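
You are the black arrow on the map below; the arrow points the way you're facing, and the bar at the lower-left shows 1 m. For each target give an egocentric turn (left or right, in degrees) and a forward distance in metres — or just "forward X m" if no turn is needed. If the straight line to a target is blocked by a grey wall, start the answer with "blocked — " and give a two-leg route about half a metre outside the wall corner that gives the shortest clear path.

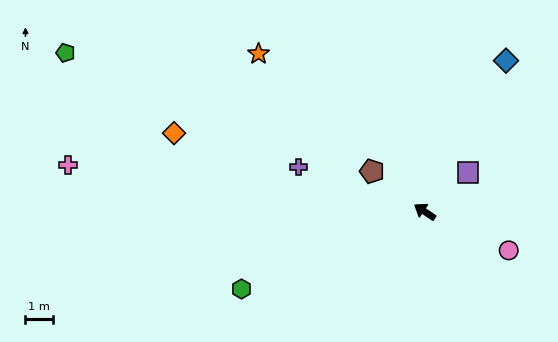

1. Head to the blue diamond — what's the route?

turn right 84°, forward 6.3 m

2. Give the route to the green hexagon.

turn left 57°, forward 7.3 m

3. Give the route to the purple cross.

turn left 14°, forward 4.9 m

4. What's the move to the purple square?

turn right 104°, forward 2.1 m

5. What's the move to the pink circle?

turn right 171°, forward 3.4 m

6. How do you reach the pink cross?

turn left 26°, forward 13.2 m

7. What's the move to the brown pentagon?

turn right 4°, forward 2.4 m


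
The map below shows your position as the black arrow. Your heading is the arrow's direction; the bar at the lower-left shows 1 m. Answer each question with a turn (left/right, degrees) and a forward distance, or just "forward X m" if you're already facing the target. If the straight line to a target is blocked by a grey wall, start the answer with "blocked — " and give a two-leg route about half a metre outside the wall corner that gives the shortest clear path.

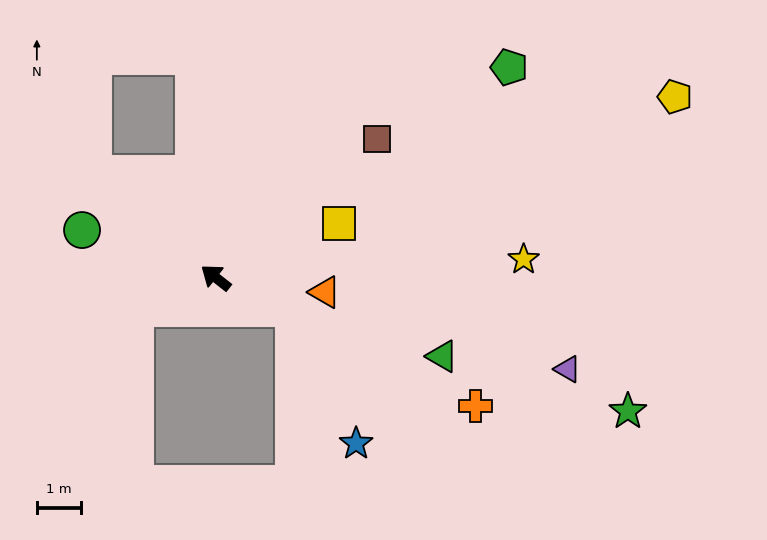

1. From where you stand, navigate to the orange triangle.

turn right 150°, forward 2.5 m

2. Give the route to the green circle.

turn left 19°, forward 3.2 m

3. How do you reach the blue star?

blocked — turn right 164°, forward 1.9 m, then turn right 43°, forward 3.4 m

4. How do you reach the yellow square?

turn right 118°, forward 3.1 m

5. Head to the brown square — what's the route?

turn right 101°, forward 4.9 m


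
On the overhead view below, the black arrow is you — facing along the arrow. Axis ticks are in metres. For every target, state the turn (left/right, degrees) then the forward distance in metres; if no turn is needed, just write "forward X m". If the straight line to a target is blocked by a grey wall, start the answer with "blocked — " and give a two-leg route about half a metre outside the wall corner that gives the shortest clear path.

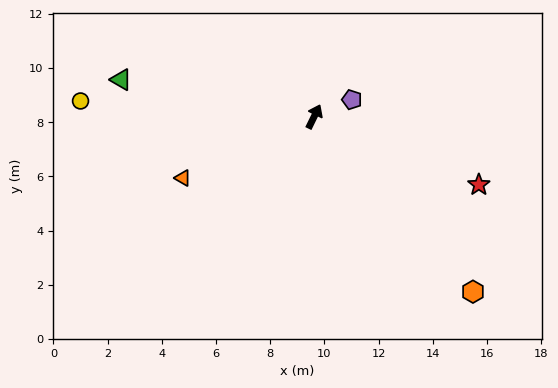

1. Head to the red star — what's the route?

turn right 86°, forward 6.6 m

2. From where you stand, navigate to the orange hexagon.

turn right 112°, forward 8.7 m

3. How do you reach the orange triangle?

turn left 141°, forward 5.4 m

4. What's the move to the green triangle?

turn left 105°, forward 7.3 m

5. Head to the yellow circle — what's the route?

turn left 112°, forward 8.6 m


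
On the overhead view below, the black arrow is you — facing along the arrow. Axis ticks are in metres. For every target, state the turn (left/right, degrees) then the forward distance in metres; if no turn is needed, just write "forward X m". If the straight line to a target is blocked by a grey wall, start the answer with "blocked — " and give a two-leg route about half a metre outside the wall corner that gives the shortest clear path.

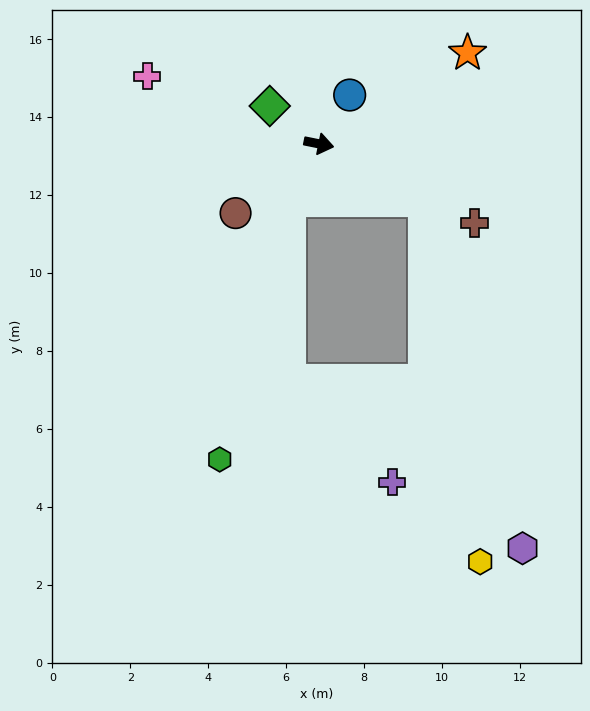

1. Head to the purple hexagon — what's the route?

blocked — turn right 17°, forward 3.1 m, then turn right 46°, forward 9.3 m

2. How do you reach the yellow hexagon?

blocked — turn right 17°, forward 3.1 m, then turn right 53°, forward 9.4 m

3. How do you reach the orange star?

turn left 43°, forward 4.5 m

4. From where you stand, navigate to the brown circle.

turn right 129°, forward 2.8 m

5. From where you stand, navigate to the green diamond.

turn left 154°, forward 1.6 m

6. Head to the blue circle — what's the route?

turn left 69°, forward 1.5 m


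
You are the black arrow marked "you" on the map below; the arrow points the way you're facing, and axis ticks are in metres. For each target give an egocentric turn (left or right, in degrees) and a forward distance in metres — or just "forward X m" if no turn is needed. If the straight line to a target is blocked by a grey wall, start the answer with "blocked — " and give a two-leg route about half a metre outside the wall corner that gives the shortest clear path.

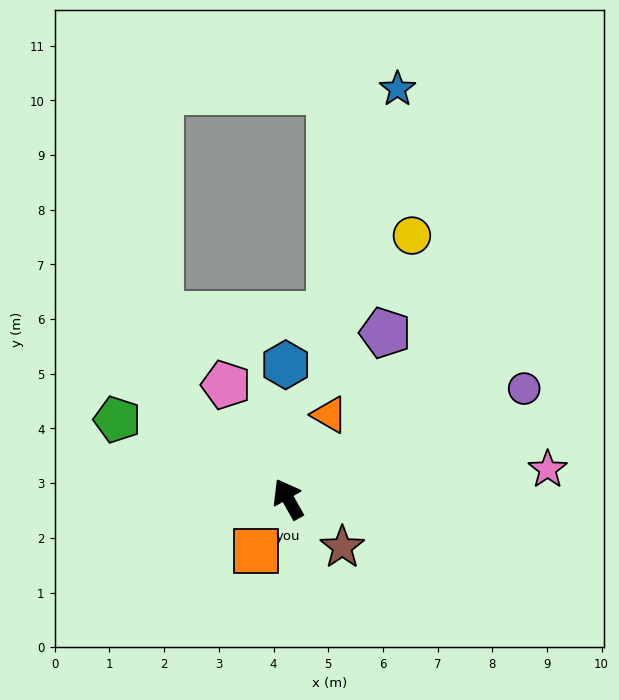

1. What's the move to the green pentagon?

turn left 36°, forward 3.4 m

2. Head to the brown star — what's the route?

turn right 161°, forward 1.3 m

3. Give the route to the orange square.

turn left 119°, forward 1.1 m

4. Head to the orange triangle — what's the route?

turn right 56°, forward 1.7 m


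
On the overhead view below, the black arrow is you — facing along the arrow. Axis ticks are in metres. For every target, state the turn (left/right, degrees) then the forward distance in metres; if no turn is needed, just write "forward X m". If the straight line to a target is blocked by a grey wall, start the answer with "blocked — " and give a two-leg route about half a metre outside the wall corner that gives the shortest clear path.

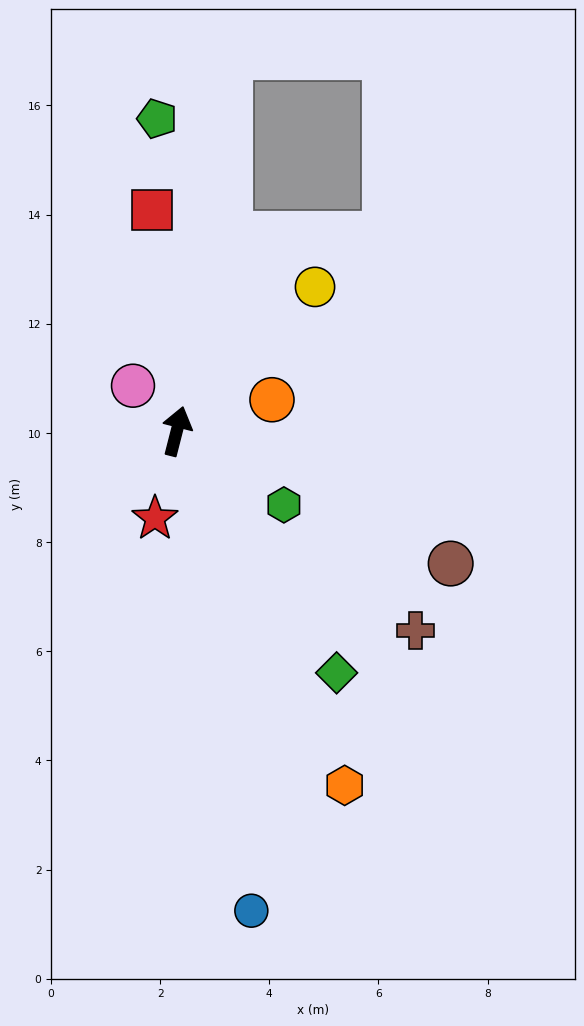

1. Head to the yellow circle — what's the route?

turn right 29°, forward 3.7 m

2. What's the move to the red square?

turn left 21°, forward 4.1 m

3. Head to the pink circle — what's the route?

turn left 58°, forward 1.2 m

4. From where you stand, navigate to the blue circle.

turn right 157°, forward 8.9 m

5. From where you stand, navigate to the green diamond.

turn right 132°, forward 5.3 m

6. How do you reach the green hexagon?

turn right 110°, forward 2.4 m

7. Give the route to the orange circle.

turn right 57°, forward 1.8 m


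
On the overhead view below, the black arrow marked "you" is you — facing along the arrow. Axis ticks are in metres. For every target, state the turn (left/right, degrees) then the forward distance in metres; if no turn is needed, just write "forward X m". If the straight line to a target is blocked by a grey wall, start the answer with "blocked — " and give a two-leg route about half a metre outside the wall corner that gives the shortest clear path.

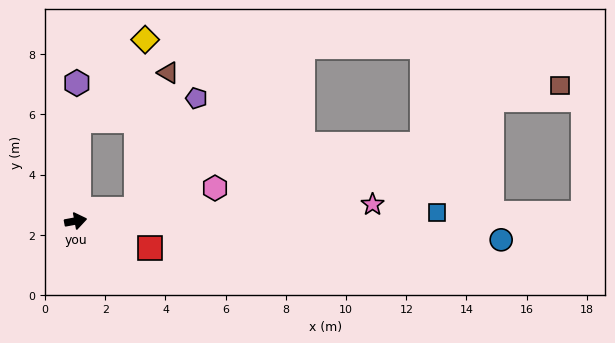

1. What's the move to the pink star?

turn right 7°, forward 9.9 m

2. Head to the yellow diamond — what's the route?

blocked — turn left 78°, forward 3.4 m, then turn right 38°, forward 3.5 m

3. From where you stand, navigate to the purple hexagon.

turn left 79°, forward 4.6 m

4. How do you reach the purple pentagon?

blocked — forward 2.1 m, then turn left 51°, forward 4.2 m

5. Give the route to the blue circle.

turn right 13°, forward 14.2 m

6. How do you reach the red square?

turn right 31°, forward 2.6 m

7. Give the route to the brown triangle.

blocked — forward 2.1 m, then turn left 66°, forward 4.7 m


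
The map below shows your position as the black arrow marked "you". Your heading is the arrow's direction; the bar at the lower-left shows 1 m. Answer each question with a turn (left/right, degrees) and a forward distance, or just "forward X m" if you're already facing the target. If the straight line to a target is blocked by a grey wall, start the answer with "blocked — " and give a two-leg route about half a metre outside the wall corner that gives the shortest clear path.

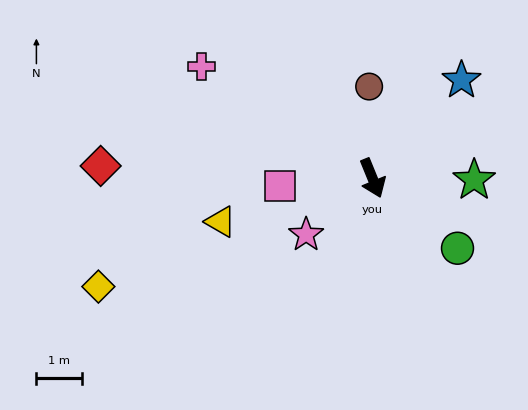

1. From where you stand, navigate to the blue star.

turn left 116°, forward 2.9 m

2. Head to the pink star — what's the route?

turn right 72°, forward 1.9 m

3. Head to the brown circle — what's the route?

turn left 160°, forward 2.0 m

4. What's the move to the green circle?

turn left 28°, forward 2.4 m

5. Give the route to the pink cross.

turn right 145°, forward 4.5 m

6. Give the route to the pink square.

turn right 107°, forward 2.0 m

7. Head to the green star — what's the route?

turn left 67°, forward 2.2 m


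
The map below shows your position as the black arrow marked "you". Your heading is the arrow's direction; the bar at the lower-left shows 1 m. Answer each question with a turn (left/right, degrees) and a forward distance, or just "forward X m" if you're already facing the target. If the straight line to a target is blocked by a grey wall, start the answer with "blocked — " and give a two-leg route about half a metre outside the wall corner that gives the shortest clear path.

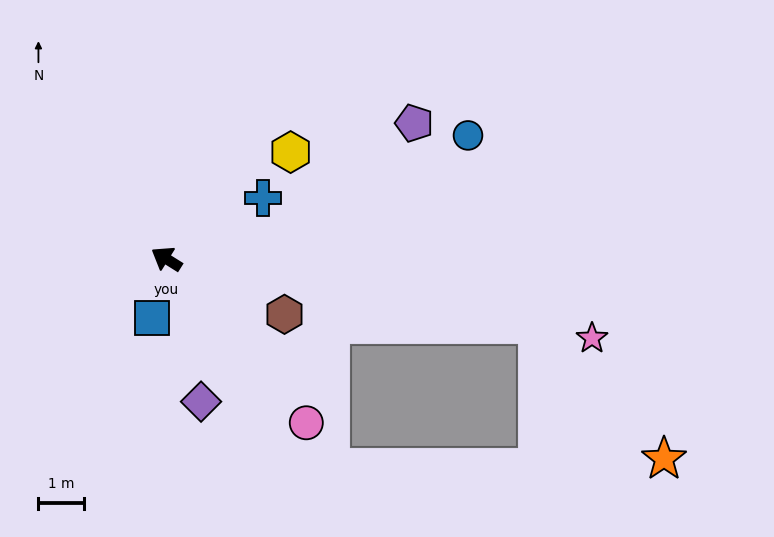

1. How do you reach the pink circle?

turn left 163°, forward 4.7 m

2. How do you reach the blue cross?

turn right 116°, forward 2.5 m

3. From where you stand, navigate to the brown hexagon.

turn right 173°, forward 2.8 m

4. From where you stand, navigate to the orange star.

blocked — turn right 158°, forward 8.2 m, then turn right 37°, forward 4.0 m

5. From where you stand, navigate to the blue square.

turn left 108°, forward 1.3 m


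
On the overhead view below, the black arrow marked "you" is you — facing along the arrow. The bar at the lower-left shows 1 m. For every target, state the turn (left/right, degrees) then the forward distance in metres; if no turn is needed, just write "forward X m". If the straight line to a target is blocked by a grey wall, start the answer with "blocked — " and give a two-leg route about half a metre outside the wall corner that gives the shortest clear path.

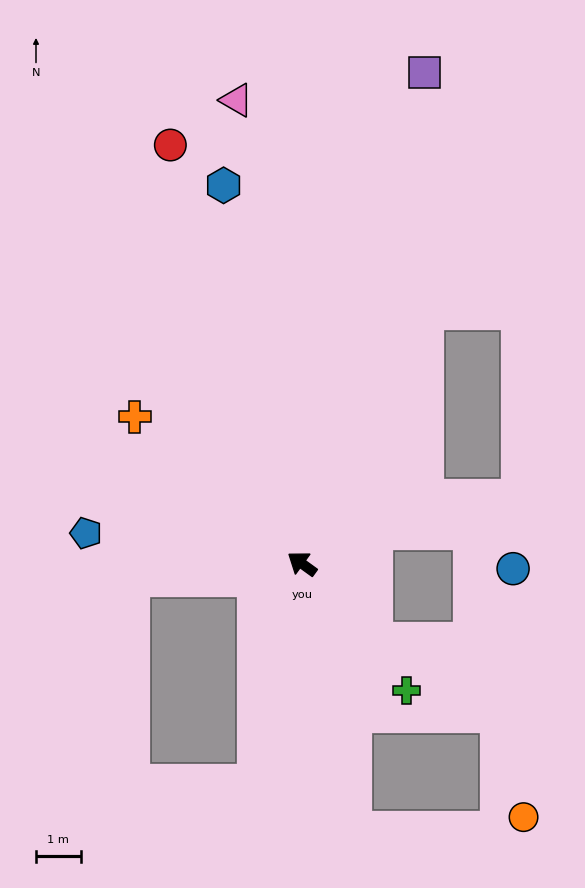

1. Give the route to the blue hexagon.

turn right 42°, forward 8.6 m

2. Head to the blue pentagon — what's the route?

turn left 28°, forward 4.9 m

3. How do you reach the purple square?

turn right 68°, forward 11.3 m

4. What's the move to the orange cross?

turn right 5°, forward 5.0 m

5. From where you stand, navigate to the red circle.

turn right 37°, forward 9.8 m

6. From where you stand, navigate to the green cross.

turn left 165°, forward 3.7 m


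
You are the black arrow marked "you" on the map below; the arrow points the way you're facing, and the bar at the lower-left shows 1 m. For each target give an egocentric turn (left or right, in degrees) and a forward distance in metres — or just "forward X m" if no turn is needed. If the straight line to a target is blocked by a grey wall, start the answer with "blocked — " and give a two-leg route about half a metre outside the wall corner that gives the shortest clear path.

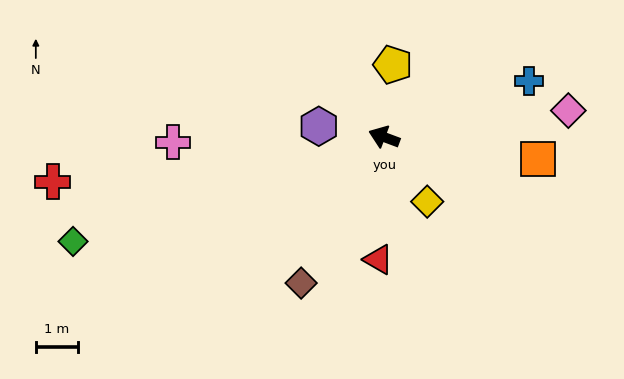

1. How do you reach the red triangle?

turn left 108°, forward 2.9 m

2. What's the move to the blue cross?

turn right 138°, forward 3.7 m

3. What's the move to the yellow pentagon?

turn right 76°, forward 1.7 m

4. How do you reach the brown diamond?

turn left 81°, forward 4.0 m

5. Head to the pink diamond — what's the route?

turn right 151°, forward 4.4 m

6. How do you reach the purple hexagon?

turn left 11°, forward 1.6 m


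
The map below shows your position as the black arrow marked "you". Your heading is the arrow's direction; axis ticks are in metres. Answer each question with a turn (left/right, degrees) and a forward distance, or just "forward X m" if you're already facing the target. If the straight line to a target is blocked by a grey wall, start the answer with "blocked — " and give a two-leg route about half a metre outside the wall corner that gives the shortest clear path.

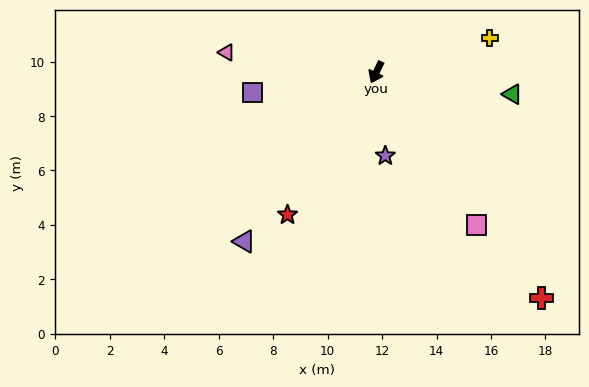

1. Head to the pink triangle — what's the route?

turn right 72°, forward 5.5 m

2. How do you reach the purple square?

turn right 55°, forward 4.6 m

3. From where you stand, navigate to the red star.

turn right 6°, forward 6.2 m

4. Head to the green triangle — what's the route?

turn left 107°, forward 5.1 m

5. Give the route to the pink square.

turn left 59°, forward 6.7 m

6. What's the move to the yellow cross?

turn left 133°, forward 4.3 m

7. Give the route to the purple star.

turn left 32°, forward 3.1 m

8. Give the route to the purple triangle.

turn right 12°, forward 7.9 m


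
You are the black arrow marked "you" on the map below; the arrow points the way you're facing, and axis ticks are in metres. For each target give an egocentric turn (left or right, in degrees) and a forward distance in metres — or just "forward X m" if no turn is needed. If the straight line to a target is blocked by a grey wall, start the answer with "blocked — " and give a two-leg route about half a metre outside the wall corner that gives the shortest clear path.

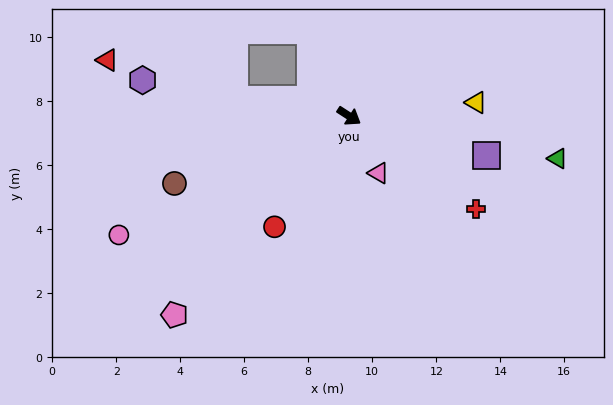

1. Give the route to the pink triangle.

turn right 30°, forward 2.0 m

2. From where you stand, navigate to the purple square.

turn left 17°, forward 4.5 m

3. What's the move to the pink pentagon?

turn right 98°, forward 8.3 m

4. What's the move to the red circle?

turn right 91°, forward 4.2 m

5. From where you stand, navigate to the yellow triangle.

turn left 39°, forward 4.0 m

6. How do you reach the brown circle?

turn right 126°, forward 5.8 m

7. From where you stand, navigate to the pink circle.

turn right 120°, forward 8.1 m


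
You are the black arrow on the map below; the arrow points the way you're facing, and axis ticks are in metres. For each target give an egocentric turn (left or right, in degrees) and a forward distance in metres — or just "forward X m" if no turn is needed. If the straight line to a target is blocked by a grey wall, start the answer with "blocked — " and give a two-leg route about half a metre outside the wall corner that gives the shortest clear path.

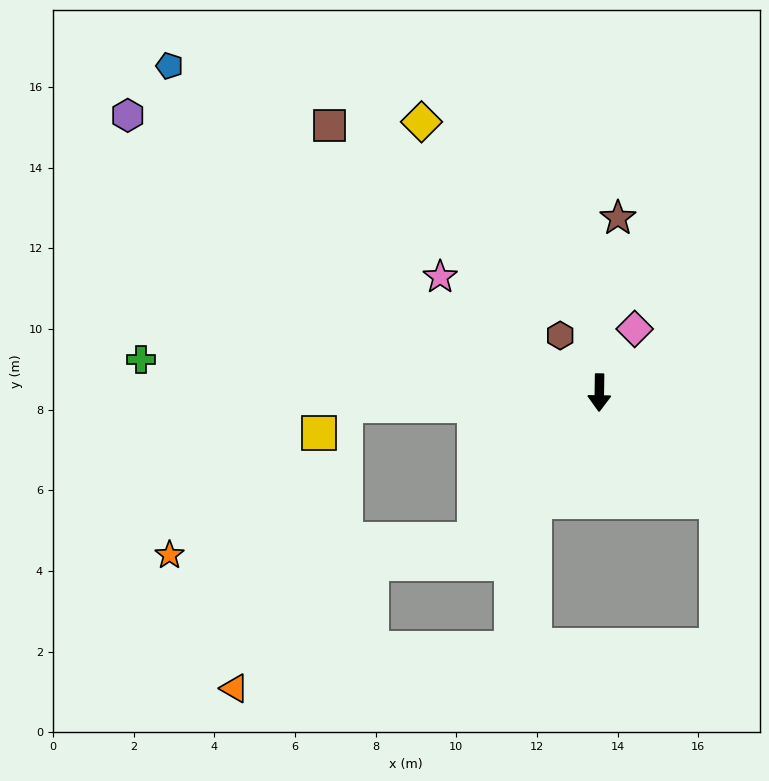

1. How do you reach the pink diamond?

turn left 152°, forward 1.8 m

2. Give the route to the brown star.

turn left 175°, forward 4.4 m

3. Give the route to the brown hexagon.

turn right 145°, forward 1.7 m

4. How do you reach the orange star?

blocked — turn right 40°, forward 4.8 m, then turn right 46°, forward 7.6 m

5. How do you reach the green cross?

turn right 93°, forward 11.4 m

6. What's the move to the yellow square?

blocked — turn right 86°, forward 6.3 m, then turn left 42°, forward 1.0 m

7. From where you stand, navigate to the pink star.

turn right 125°, forward 4.9 m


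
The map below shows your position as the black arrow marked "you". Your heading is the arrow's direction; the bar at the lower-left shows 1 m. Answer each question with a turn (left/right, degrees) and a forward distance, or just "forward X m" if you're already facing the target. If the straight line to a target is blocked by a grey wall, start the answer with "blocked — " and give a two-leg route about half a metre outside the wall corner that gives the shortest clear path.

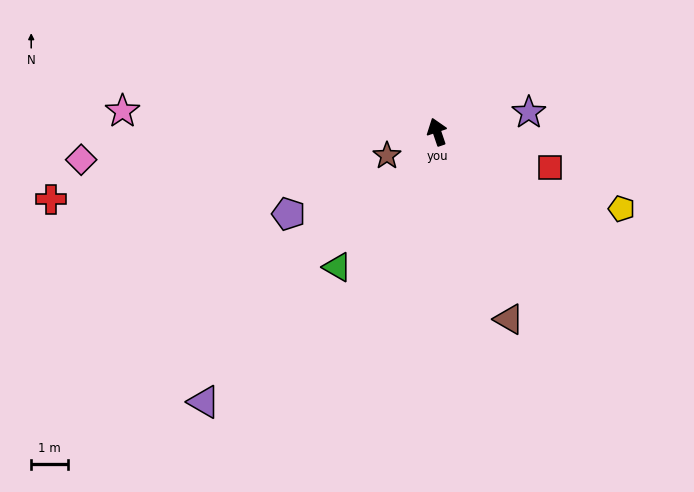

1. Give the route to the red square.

turn right 126°, forward 3.3 m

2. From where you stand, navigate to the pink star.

turn left 68°, forward 8.7 m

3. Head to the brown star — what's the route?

turn left 97°, forward 1.5 m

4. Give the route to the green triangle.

turn left 125°, forward 4.6 m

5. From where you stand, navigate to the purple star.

turn right 97°, forward 2.6 m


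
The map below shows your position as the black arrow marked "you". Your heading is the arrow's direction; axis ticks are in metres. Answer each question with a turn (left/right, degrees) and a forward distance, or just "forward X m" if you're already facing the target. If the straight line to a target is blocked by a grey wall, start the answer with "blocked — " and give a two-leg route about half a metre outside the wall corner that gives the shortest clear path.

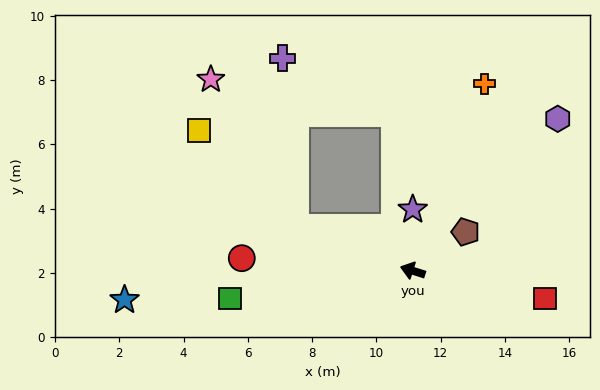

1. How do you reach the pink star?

blocked — turn right 3°, forward 3.9 m, then turn right 40°, forward 5.3 m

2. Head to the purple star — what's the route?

turn right 72°, forward 1.9 m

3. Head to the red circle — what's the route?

turn left 13°, forward 5.3 m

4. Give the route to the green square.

turn left 26°, forward 5.7 m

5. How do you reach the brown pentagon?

turn right 126°, forward 2.0 m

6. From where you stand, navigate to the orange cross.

turn right 93°, forward 6.2 m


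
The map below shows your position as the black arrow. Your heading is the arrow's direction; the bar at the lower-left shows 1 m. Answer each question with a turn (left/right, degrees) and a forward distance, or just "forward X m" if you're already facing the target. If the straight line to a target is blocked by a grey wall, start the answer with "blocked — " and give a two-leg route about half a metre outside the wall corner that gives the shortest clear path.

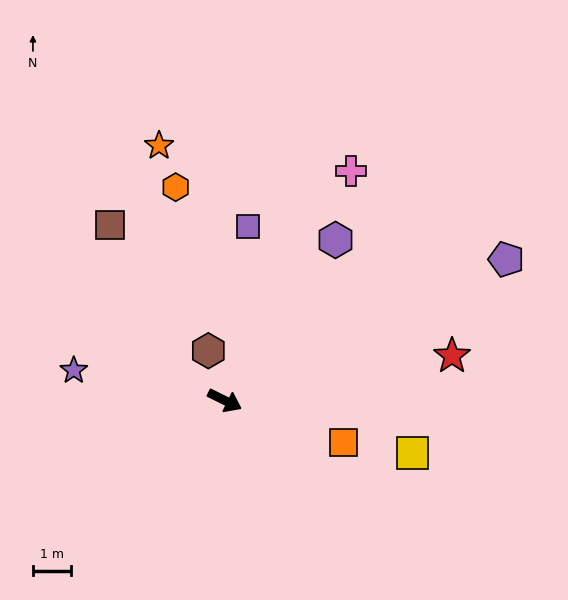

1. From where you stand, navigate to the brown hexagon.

turn left 135°, forward 1.4 m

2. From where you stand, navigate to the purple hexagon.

turn left 82°, forward 5.1 m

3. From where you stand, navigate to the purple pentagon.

turn left 53°, forward 8.2 m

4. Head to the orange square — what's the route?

turn left 7°, forward 3.3 m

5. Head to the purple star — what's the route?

turn right 165°, forward 4.0 m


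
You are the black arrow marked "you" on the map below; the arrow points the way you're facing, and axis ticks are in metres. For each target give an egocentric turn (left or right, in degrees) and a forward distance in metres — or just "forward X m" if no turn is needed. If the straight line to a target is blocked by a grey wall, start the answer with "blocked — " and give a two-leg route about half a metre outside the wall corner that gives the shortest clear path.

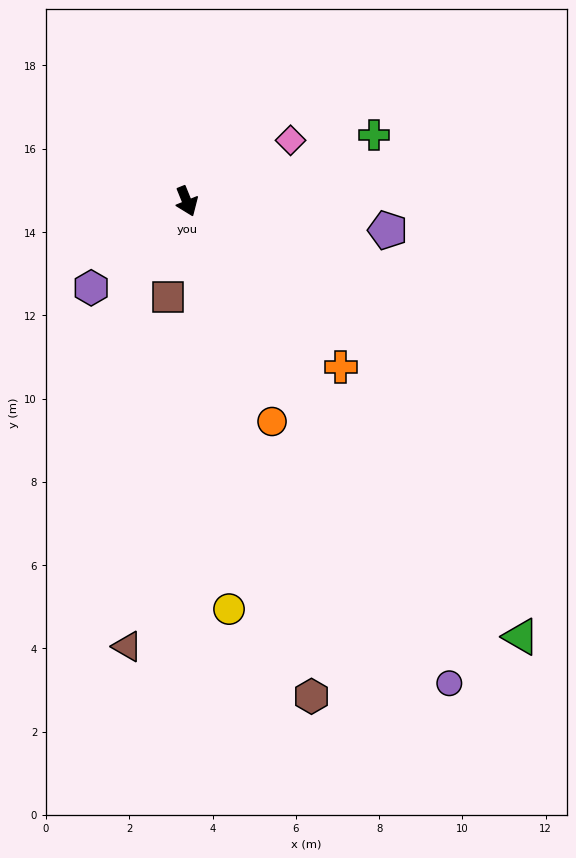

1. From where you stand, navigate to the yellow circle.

turn right 16°, forward 9.8 m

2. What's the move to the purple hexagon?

turn right 70°, forward 3.1 m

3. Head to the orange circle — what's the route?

forward 5.7 m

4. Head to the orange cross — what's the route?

turn left 21°, forward 5.4 m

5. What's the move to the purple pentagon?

turn left 60°, forward 4.9 m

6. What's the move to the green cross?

turn left 87°, forward 4.8 m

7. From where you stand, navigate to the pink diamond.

turn left 98°, forward 2.9 m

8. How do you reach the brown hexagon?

turn right 8°, forward 12.3 m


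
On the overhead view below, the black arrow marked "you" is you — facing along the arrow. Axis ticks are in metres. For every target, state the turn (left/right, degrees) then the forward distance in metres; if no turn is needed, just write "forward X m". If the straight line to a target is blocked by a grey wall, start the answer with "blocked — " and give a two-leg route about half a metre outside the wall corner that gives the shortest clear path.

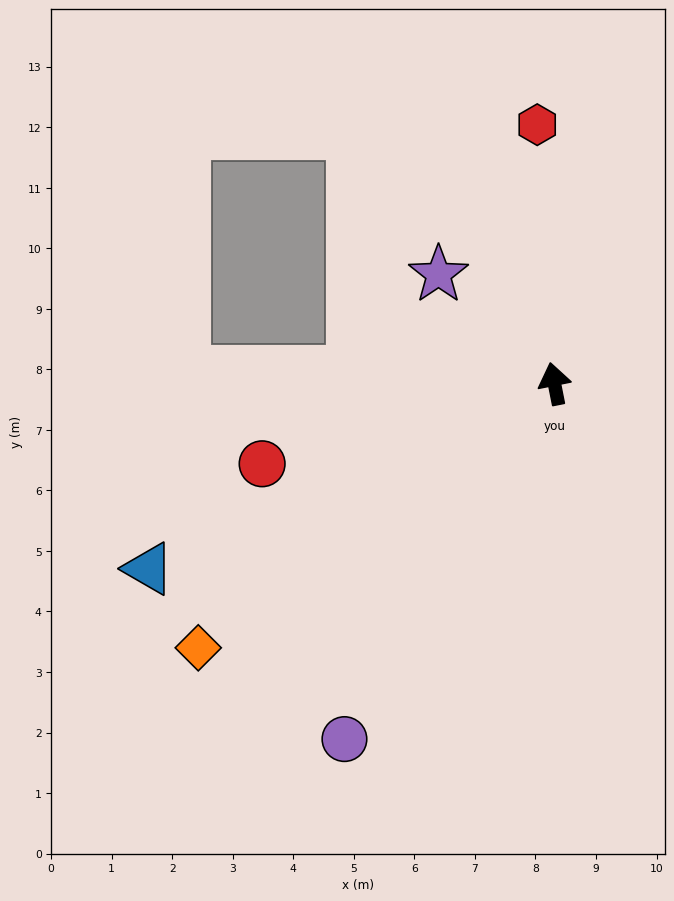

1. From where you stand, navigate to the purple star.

turn left 35°, forward 2.6 m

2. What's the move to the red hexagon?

turn right 7°, forward 4.3 m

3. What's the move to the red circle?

turn left 94°, forward 5.0 m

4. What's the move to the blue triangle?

turn left 103°, forward 7.4 m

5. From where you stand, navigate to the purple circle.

turn left 138°, forward 6.8 m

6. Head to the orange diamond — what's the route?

turn left 115°, forward 7.3 m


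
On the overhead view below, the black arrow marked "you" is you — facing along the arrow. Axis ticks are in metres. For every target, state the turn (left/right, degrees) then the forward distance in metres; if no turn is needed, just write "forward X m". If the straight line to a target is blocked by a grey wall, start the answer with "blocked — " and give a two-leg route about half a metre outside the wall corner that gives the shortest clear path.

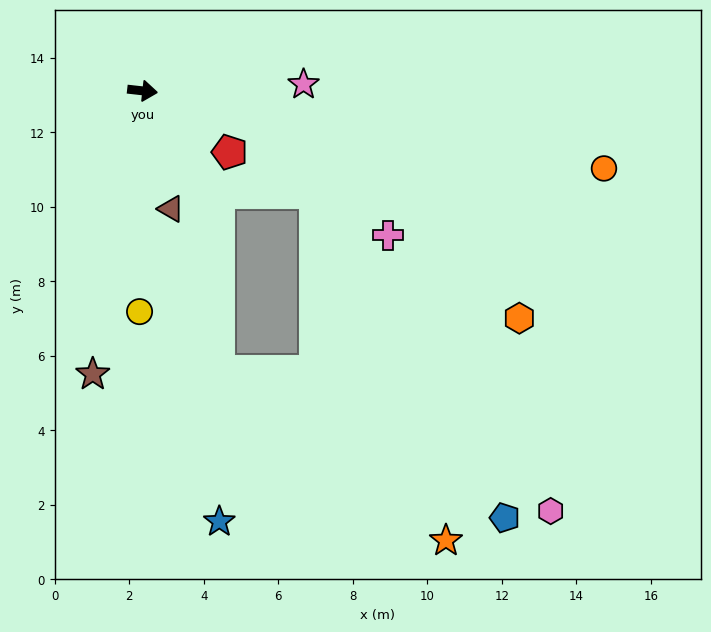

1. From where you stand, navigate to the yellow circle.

turn right 84°, forward 5.9 m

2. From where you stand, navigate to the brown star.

turn right 94°, forward 7.7 m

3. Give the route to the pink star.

turn left 9°, forward 4.3 m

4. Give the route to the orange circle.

turn right 3°, forward 12.6 m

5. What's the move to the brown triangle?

turn right 70°, forward 3.3 m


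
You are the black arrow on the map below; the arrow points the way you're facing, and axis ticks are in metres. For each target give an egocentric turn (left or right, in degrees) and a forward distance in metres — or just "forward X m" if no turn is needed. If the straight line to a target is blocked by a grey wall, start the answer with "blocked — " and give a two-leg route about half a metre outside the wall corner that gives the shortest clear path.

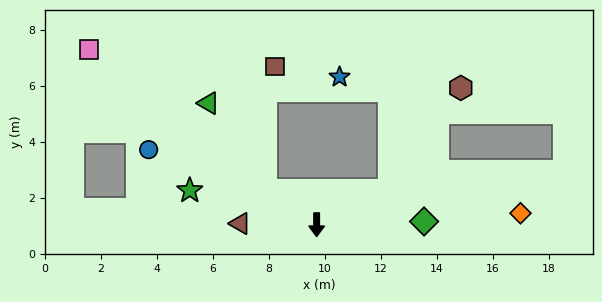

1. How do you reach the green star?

turn right 105°, forward 4.7 m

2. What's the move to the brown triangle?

turn right 91°, forward 2.7 m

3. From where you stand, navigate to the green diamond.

turn left 92°, forward 3.8 m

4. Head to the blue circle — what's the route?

turn right 114°, forward 6.6 m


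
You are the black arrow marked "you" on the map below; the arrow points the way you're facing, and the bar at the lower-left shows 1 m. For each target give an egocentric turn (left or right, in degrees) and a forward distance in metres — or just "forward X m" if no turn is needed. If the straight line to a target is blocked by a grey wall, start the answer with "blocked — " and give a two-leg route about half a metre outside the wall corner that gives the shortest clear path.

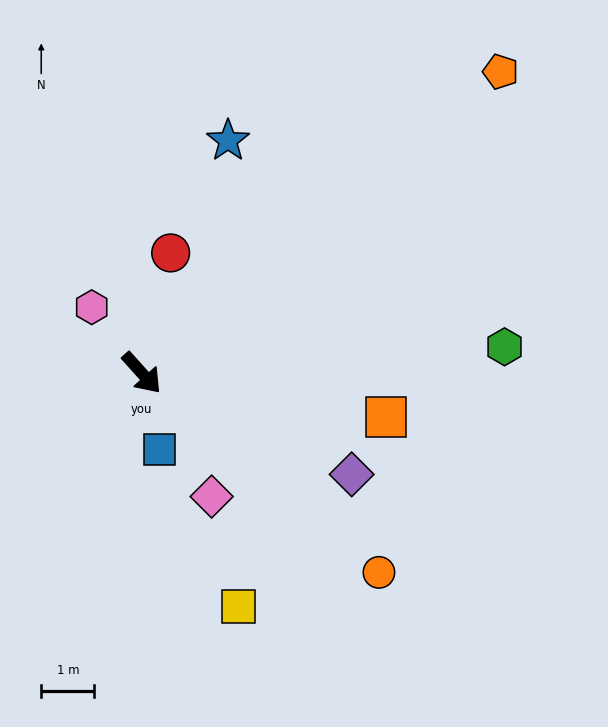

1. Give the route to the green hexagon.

turn left 52°, forward 6.8 m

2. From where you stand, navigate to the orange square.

turn left 38°, forward 4.7 m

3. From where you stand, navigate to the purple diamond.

turn left 22°, forward 4.4 m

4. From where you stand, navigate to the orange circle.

turn left 8°, forward 5.8 m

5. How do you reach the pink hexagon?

turn left 175°, forward 1.6 m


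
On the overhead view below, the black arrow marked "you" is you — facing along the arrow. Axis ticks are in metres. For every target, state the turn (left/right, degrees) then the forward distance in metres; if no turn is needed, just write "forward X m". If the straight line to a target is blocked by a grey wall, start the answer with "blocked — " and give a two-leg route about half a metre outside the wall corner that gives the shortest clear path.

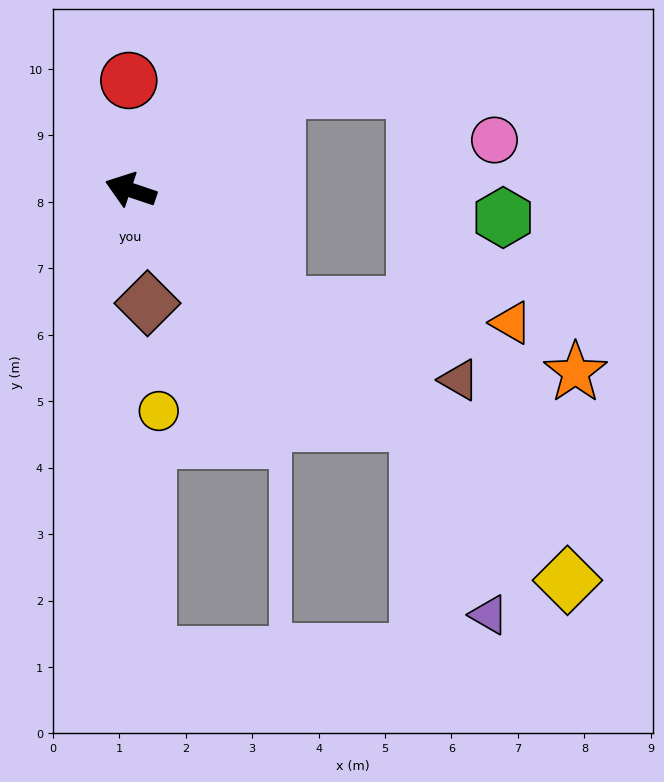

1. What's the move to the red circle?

turn right 70°, forward 1.6 m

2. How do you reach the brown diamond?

turn left 117°, forward 1.7 m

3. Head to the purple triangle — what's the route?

blocked — turn left 160°, forward 5.6 m, then turn right 31°, forward 3.1 m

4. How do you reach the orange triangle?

blocked — turn left 160°, forward 2.8 m, then turn left 34°, forward 3.5 m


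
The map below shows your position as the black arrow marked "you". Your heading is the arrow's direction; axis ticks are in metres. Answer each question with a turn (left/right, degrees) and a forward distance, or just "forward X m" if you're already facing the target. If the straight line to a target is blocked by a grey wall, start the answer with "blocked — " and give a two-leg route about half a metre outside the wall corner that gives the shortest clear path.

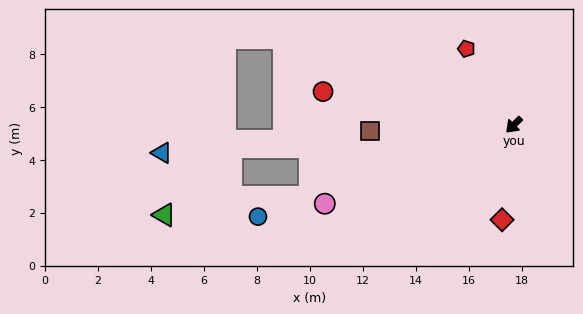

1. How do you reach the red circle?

turn right 55°, forward 7.3 m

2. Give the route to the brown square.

turn right 43°, forward 5.4 m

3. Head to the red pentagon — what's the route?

turn right 103°, forward 3.4 m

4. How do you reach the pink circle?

turn right 22°, forward 7.7 m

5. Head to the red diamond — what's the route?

turn left 38°, forward 3.6 m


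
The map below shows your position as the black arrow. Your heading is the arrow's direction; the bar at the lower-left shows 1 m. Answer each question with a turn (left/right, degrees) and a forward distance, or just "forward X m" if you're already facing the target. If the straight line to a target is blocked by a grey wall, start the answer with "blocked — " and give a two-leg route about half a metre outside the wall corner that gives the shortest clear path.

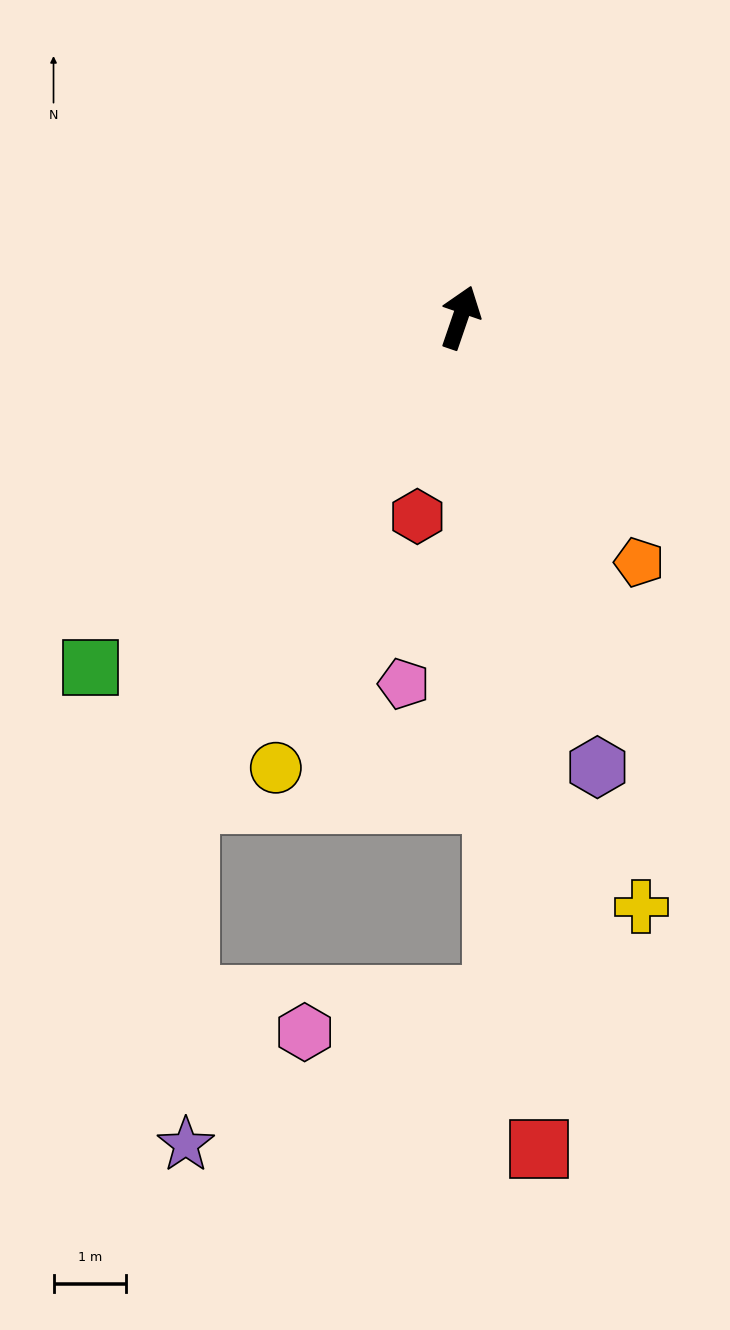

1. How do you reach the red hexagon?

turn right 173°, forward 2.8 m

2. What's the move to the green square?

turn left 152°, forward 7.0 m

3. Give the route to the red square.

turn right 156°, forward 11.5 m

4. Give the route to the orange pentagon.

turn right 125°, forward 4.2 m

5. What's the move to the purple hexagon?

turn right 144°, forward 6.5 m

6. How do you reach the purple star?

blocked — turn left 170°, forward 7.7 m, then turn left 29°, forward 4.7 m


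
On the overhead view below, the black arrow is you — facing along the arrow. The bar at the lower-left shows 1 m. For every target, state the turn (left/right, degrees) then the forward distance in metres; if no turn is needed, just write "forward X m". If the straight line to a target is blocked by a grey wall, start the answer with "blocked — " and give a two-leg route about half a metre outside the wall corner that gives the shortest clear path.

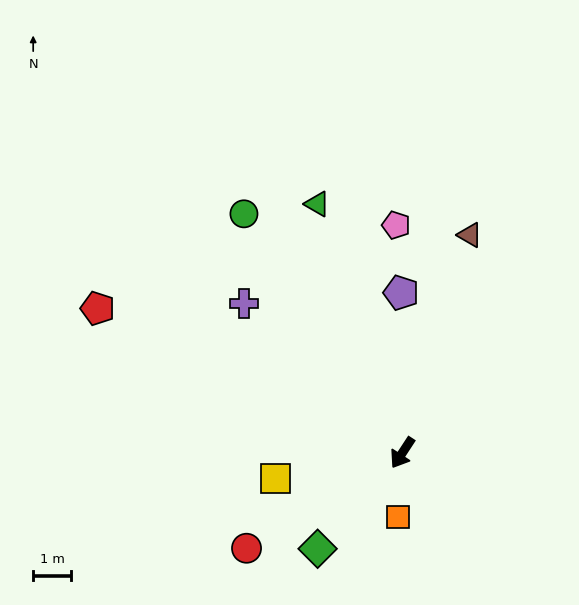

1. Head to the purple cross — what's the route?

turn right 100°, forward 5.7 m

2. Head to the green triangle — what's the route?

turn right 128°, forward 6.9 m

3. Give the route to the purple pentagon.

turn right 146°, forward 4.2 m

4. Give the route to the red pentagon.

turn right 82°, forward 8.8 m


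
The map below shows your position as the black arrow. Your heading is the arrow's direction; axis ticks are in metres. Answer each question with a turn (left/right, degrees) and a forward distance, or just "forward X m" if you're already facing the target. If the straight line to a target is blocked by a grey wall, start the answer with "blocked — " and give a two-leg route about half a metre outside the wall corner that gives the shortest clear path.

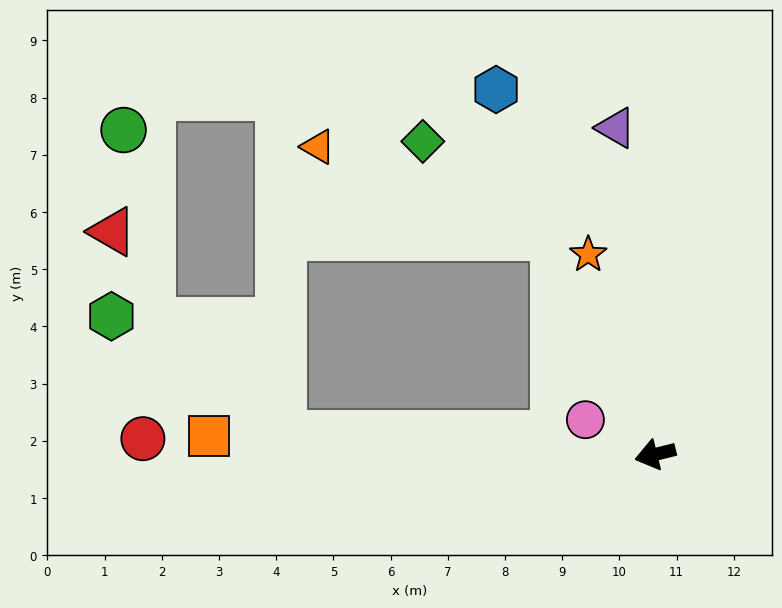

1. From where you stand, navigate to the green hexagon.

blocked — turn right 17°, forward 6.5 m, then turn right 32°, forward 3.6 m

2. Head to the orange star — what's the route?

turn right 85°, forward 3.7 m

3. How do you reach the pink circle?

turn right 40°, forward 1.4 m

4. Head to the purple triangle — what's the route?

turn right 97°, forward 5.8 m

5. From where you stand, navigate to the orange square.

turn right 16°, forward 7.8 m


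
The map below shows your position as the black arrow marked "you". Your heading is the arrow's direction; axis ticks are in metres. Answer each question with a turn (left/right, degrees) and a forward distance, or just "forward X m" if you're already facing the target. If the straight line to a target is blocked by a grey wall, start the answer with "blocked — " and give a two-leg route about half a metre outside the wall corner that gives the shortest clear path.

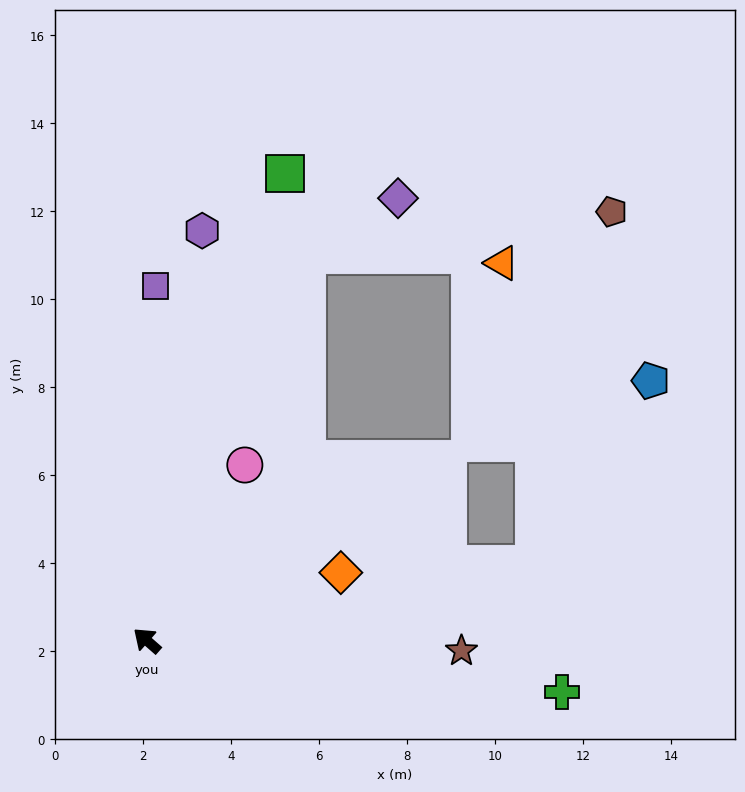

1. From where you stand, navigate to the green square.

turn right 65°, forward 11.1 m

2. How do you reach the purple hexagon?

turn right 56°, forward 9.4 m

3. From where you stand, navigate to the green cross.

turn right 146°, forward 9.5 m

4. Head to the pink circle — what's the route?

turn right 78°, forward 4.6 m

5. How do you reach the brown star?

turn right 141°, forward 7.2 m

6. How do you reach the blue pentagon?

blocked — turn right 128°, forward 9.0 m, then turn left 47°, forward 4.9 m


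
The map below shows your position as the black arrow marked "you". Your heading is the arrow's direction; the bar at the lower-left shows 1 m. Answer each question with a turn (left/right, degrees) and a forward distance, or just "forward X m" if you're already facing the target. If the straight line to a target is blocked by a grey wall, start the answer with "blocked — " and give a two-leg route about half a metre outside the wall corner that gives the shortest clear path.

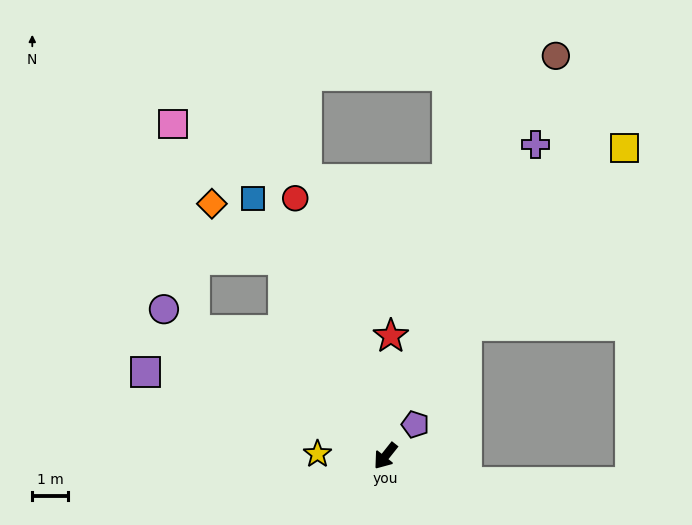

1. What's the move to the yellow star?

turn right 53°, forward 1.9 m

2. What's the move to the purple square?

turn right 71°, forward 7.2 m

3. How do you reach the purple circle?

turn right 85°, forward 7.5 m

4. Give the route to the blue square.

turn right 114°, forward 8.2 m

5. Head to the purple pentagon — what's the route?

turn left 175°, forward 1.2 m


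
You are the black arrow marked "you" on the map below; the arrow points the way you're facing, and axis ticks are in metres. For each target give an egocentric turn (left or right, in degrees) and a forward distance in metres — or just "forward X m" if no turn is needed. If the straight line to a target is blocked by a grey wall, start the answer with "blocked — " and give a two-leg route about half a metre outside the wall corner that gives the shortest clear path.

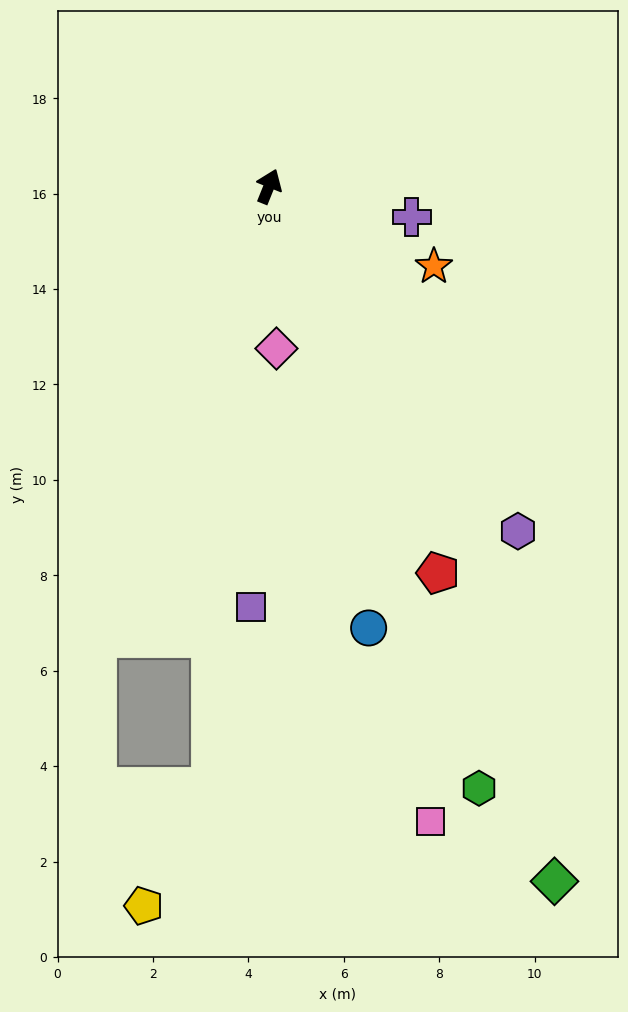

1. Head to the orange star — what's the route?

turn right 94°, forward 3.8 m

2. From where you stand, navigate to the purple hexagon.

turn right 122°, forward 8.9 m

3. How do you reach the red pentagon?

turn right 134°, forward 8.8 m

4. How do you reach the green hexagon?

turn right 139°, forward 13.4 m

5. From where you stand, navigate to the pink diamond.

turn right 155°, forward 3.4 m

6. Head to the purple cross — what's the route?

turn right 80°, forward 3.1 m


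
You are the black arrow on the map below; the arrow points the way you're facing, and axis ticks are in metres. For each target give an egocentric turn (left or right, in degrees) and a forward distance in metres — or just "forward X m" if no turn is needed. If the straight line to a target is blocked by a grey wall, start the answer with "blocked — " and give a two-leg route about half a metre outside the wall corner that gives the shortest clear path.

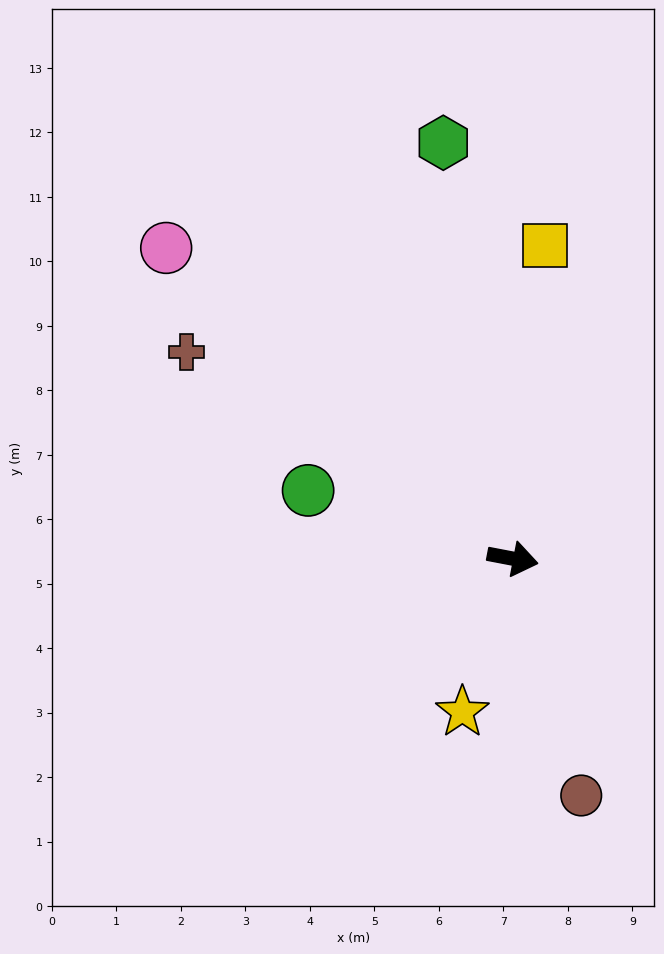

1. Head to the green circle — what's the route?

turn left 172°, forward 3.3 m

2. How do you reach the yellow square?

turn left 95°, forward 4.9 m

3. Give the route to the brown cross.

turn left 159°, forward 6.0 m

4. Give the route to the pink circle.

turn left 149°, forward 7.2 m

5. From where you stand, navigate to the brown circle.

turn right 63°, forward 3.8 m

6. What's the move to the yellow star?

turn right 97°, forward 2.5 m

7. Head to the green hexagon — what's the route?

turn left 110°, forward 6.5 m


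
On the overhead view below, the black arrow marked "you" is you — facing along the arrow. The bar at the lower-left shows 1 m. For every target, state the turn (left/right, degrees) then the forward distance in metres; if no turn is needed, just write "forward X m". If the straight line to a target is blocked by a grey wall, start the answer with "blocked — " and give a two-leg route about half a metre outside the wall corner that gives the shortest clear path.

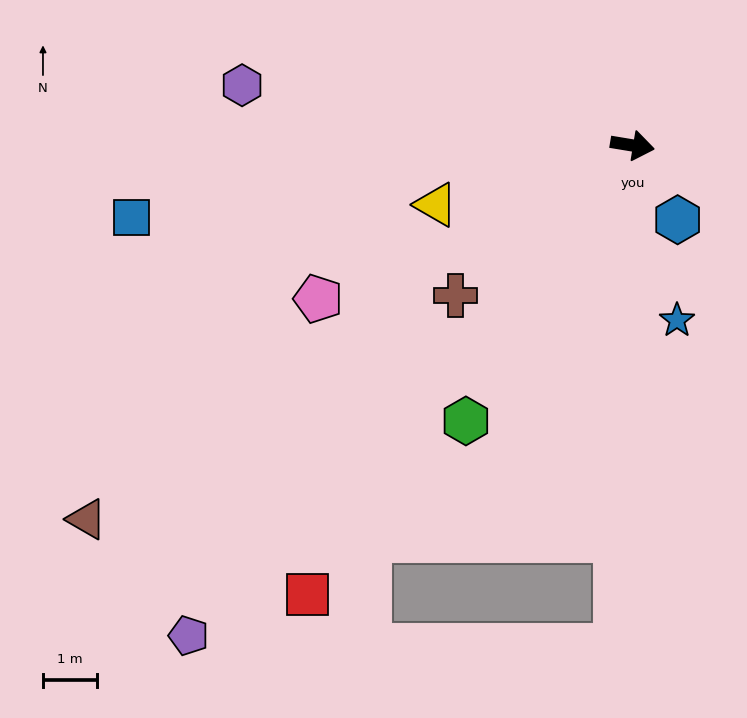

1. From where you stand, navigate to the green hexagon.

turn right 112°, forward 6.0 m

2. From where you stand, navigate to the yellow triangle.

turn right 154°, forward 3.8 m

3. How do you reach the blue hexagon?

turn right 49°, forward 1.6 m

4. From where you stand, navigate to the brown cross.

turn right 130°, forward 4.3 m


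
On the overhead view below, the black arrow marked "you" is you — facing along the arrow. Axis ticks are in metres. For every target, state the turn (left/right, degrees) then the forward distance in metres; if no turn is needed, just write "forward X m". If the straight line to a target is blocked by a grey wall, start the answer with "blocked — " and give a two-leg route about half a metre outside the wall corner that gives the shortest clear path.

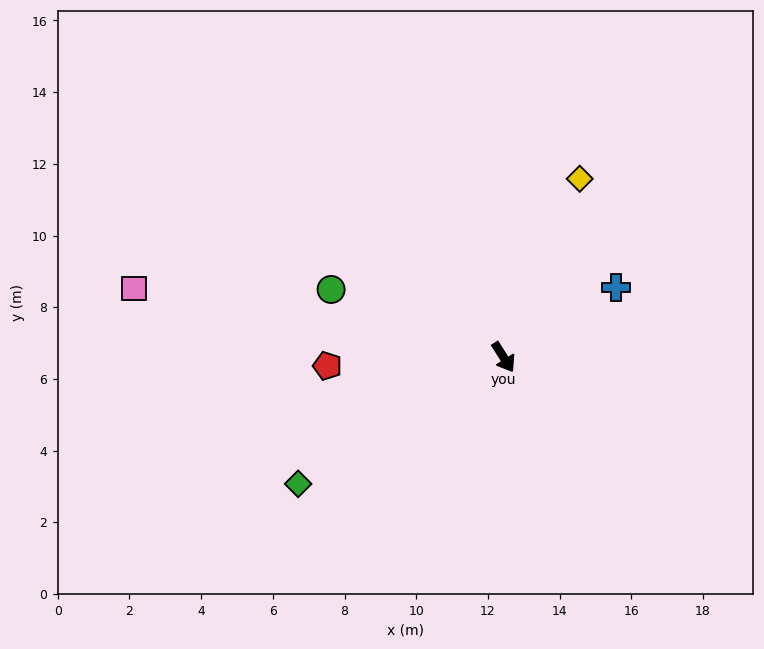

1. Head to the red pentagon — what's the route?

turn right 119°, forward 4.9 m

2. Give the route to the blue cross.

turn left 89°, forward 3.7 m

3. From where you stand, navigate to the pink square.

turn right 133°, forward 10.5 m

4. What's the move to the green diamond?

turn right 91°, forward 6.7 m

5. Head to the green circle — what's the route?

turn right 144°, forward 5.2 m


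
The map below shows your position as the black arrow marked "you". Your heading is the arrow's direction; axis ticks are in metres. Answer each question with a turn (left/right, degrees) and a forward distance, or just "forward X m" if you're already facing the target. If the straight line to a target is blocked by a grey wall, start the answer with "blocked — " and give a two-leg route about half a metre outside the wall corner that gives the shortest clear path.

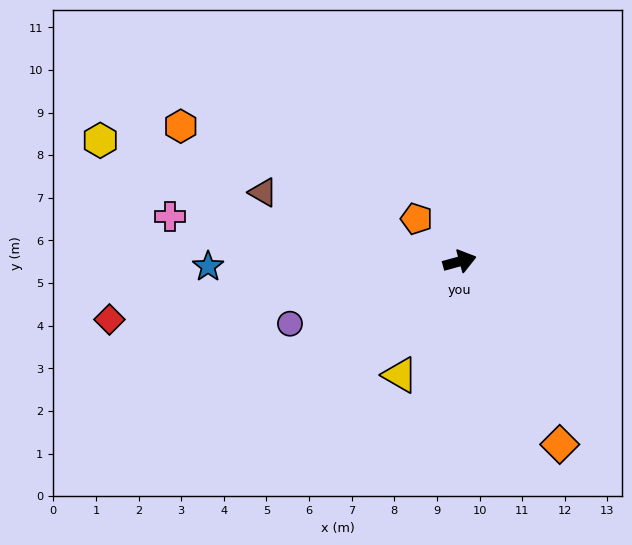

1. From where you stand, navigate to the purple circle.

turn right 175°, forward 4.2 m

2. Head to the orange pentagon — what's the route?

turn left 120°, forward 1.4 m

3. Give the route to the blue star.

turn left 166°, forward 5.9 m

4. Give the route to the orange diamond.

turn right 77°, forward 4.9 m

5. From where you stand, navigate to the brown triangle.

turn left 145°, forward 4.9 m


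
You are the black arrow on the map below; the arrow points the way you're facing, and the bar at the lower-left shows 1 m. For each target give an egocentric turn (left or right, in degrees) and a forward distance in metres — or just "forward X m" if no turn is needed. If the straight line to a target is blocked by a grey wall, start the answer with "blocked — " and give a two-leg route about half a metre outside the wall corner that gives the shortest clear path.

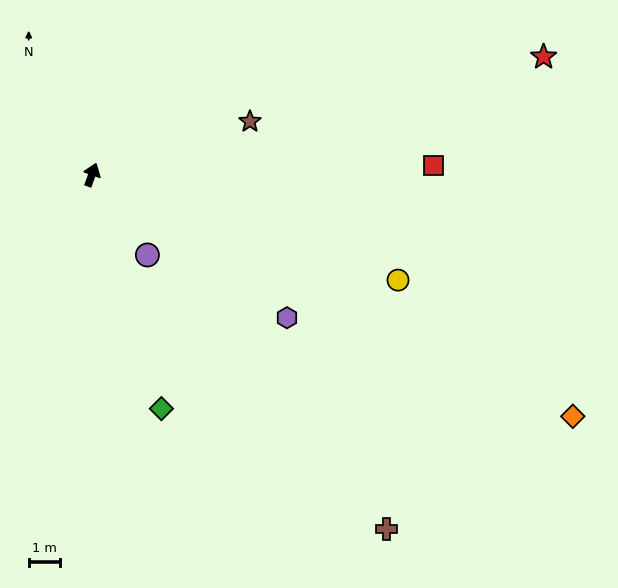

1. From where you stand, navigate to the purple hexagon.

turn right 106°, forward 7.9 m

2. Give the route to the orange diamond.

turn right 97°, forward 17.5 m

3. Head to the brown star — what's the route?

turn right 51°, forward 5.4 m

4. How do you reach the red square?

turn right 68°, forward 11.1 m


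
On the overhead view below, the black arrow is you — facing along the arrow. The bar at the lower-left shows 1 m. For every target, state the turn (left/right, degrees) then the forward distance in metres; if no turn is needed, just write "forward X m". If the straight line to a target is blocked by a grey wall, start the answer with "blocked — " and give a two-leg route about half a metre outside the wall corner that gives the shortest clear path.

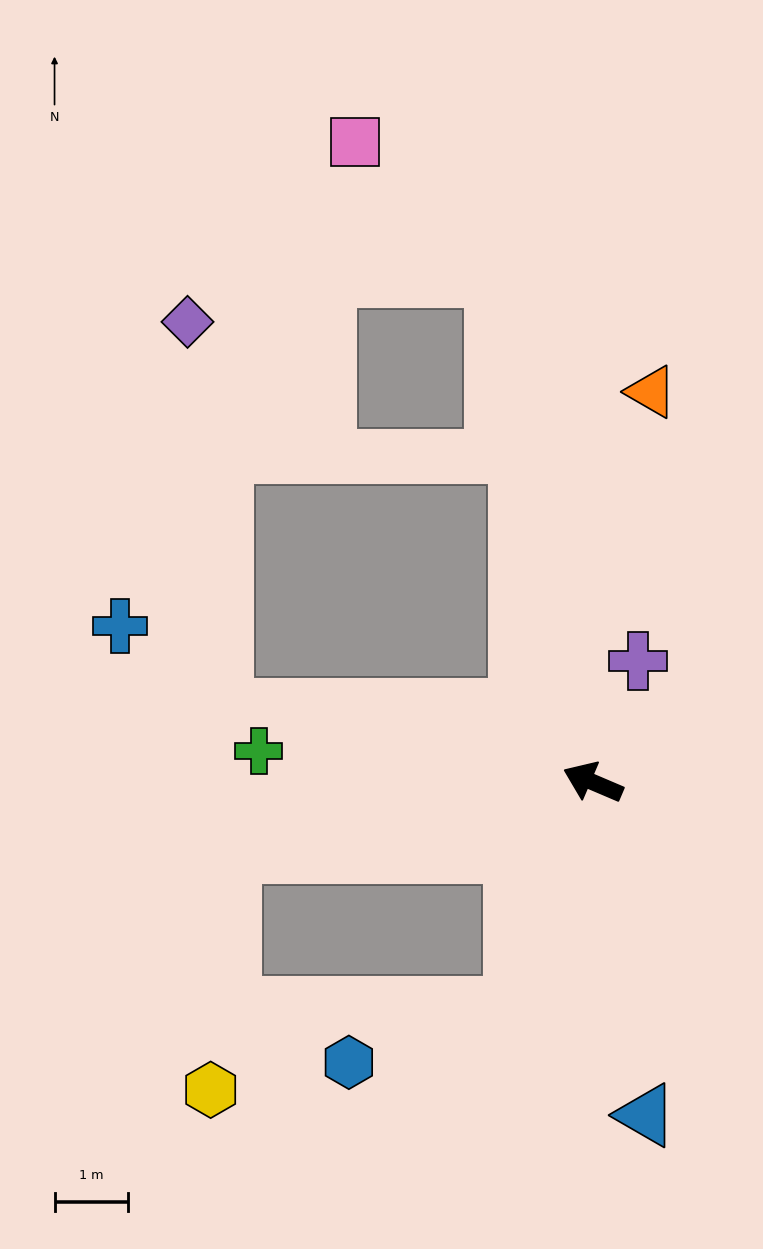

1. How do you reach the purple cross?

turn right 87°, forward 1.8 m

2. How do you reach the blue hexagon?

blocked — turn left 94°, forward 3.2 m, then turn right 53°, forward 2.4 m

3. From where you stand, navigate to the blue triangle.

turn left 122°, forward 4.6 m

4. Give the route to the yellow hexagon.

blocked — turn left 34°, forward 5.0 m, then turn left 75°, forward 3.2 m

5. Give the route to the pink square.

blocked — turn right 56°, forward 7.0 m, then turn left 36°, forward 2.6 m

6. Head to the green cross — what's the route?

turn left 18°, forward 4.5 m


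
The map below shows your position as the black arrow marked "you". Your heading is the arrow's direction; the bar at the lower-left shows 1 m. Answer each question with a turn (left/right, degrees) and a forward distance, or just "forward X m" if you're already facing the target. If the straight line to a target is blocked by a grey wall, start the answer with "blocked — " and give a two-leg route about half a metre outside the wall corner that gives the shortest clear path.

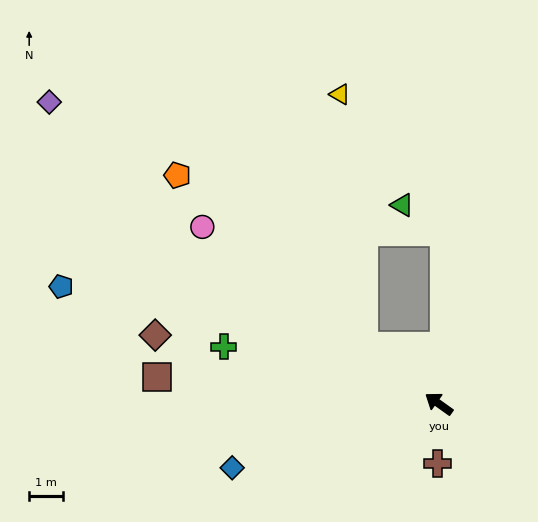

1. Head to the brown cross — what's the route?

turn left 124°, forward 1.8 m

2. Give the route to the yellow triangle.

blocked — turn right 2°, forward 2.8 m, then turn right 47°, forward 7.5 m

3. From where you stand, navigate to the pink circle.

forward 8.8 m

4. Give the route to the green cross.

turn left 21°, forward 6.6 m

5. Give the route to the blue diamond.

turn left 53°, forward 6.5 m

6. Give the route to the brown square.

turn left 30°, forward 8.4 m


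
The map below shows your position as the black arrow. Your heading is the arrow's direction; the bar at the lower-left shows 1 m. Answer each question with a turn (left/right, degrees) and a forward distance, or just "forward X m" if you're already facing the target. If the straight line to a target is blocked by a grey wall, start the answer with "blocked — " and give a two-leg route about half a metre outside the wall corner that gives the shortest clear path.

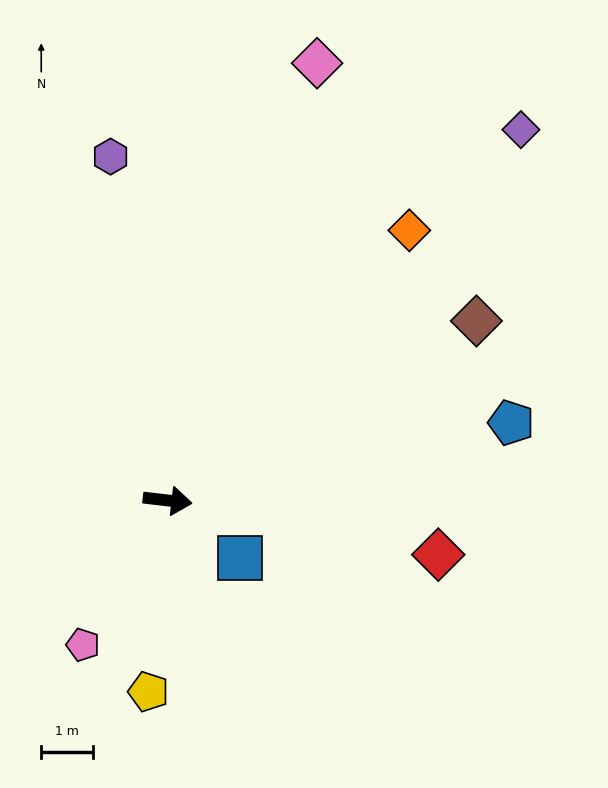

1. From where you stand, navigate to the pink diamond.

turn left 78°, forward 8.9 m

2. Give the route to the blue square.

turn right 32°, forward 1.8 m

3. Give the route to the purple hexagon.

turn left 106°, forward 6.7 m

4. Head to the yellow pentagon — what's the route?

turn right 89°, forward 3.7 m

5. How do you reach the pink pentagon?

turn right 114°, forward 3.2 m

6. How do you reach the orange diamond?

turn left 55°, forward 6.9 m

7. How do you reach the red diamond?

turn right 5°, forward 5.3 m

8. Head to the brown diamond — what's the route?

turn left 37°, forward 6.8 m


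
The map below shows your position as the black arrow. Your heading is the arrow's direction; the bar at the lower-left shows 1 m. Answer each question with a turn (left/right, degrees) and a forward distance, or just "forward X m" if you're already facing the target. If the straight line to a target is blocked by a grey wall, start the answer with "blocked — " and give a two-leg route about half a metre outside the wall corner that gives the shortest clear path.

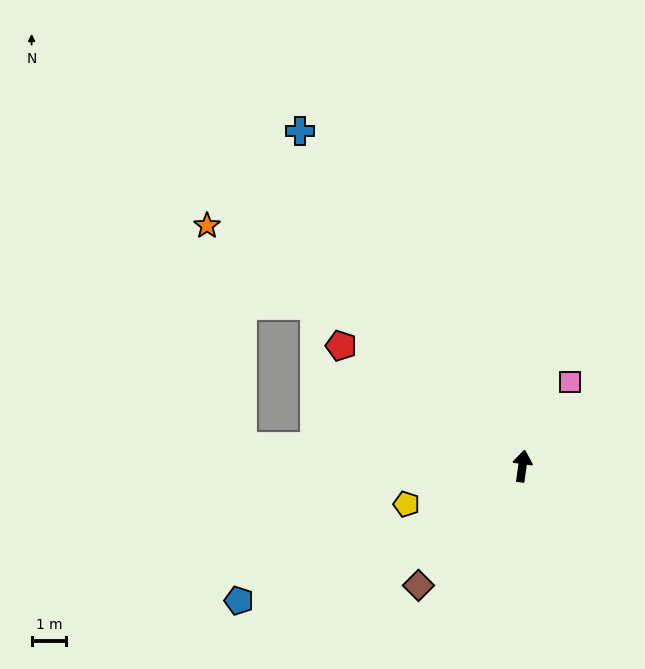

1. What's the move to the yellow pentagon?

turn left 116°, forward 3.5 m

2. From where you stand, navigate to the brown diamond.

turn left 147°, forward 4.6 m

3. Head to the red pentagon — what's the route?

turn left 64°, forward 6.3 m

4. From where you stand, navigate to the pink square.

turn right 22°, forward 2.8 m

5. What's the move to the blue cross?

turn left 42°, forward 11.7 m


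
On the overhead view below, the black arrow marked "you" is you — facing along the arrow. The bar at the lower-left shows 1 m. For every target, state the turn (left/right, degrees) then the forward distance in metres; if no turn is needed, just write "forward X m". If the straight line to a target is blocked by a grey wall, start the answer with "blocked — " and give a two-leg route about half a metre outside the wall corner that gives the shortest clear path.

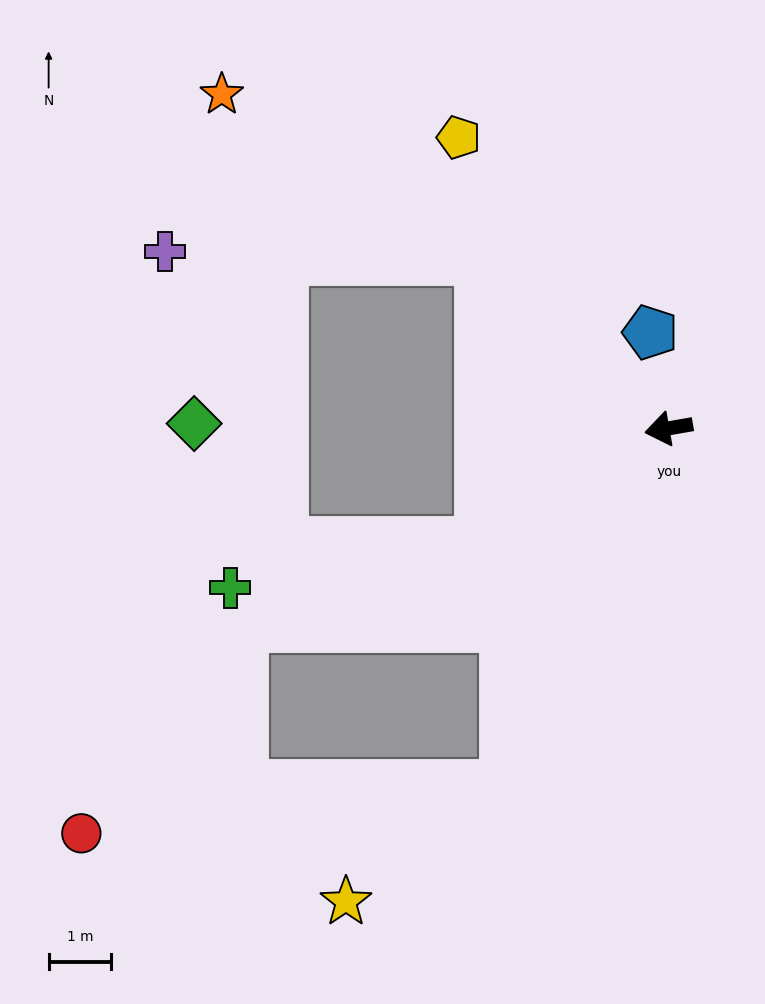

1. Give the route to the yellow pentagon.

turn right 64°, forward 5.7 m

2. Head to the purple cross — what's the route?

blocked — turn right 52°, forward 4.0 m, then turn left 41°, forward 5.0 m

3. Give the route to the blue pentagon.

turn right 89°, forward 1.6 m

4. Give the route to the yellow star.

blocked — turn left 56°, forward 6.3 m, then turn right 30°, forward 3.2 m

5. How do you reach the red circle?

blocked — turn left 56°, forward 6.3 m, then turn right 60°, forward 6.8 m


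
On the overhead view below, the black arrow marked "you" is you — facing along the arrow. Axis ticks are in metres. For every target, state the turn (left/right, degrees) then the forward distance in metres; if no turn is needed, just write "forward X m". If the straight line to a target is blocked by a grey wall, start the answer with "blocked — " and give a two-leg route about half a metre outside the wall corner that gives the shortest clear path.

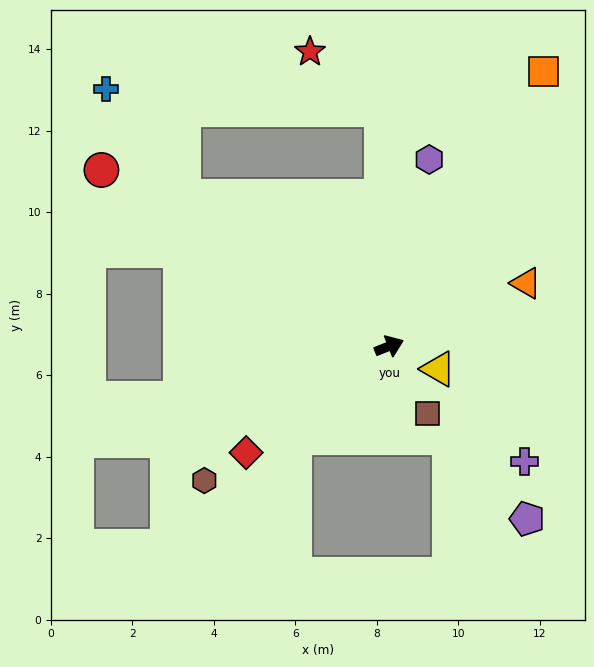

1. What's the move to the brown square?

turn right 82°, forward 1.9 m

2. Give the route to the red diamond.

turn right 165°, forward 4.4 m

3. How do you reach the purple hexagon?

turn left 56°, forward 4.7 m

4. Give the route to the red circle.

turn left 127°, forward 8.3 m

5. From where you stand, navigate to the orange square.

turn left 39°, forward 7.7 m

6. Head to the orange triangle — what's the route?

turn left 3°, forward 3.7 m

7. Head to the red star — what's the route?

blocked — turn left 70°, forward 5.8 m, then turn left 49°, forward 2.3 m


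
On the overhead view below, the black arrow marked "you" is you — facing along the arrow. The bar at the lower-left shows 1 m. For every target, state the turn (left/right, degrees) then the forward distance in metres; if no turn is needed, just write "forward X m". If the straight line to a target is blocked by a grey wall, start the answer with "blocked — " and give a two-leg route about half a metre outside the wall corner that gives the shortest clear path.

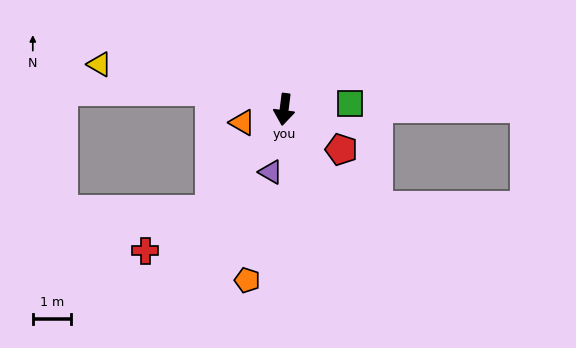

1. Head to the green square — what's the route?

turn left 102°, forward 1.7 m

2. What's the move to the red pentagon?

turn left 62°, forward 1.8 m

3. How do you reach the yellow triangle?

turn right 97°, forward 5.0 m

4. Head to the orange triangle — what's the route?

turn right 65°, forward 1.2 m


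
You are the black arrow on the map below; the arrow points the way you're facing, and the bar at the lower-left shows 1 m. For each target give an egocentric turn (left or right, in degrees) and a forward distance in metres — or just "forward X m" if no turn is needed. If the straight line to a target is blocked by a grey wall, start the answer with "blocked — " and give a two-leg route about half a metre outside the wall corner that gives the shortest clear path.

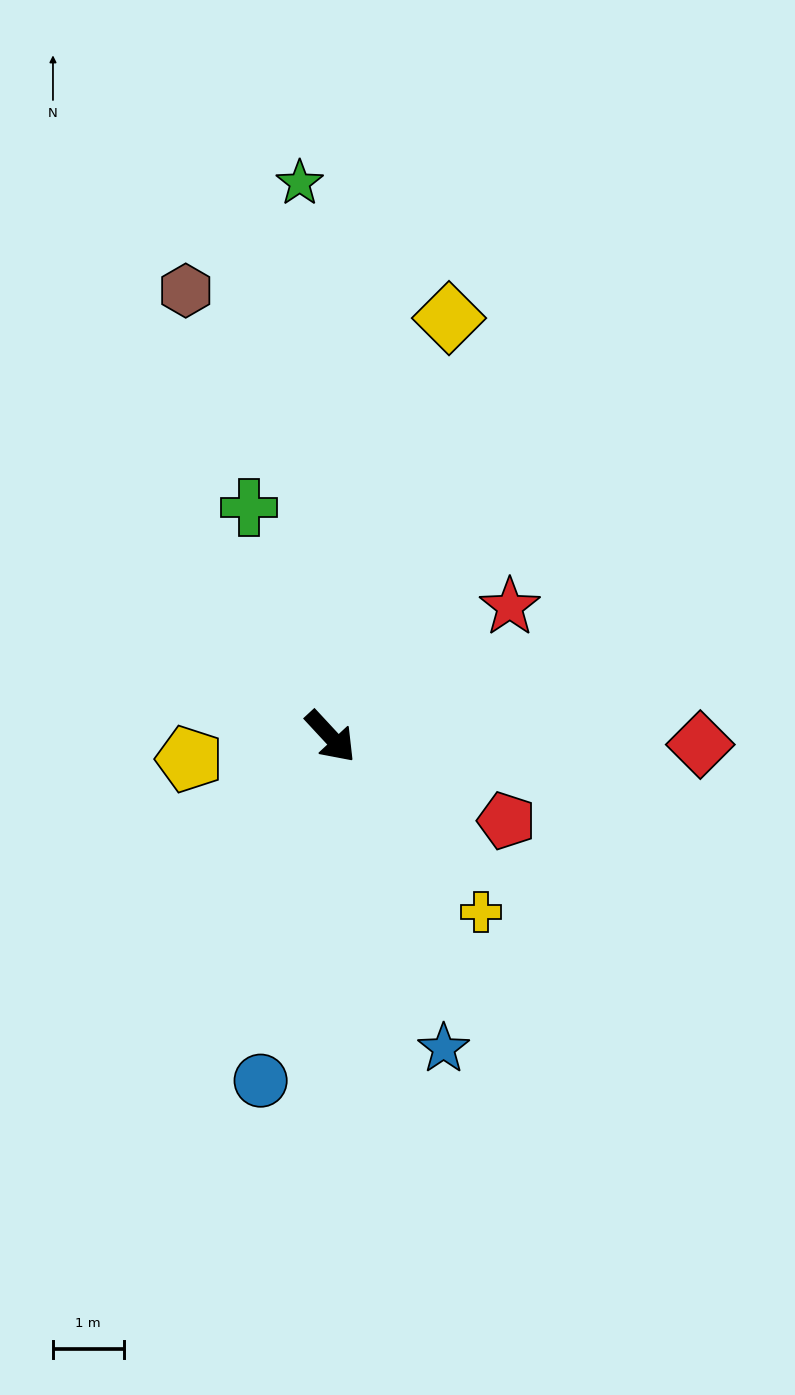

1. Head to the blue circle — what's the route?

turn right 54°, forward 5.0 m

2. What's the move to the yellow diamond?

turn left 121°, forward 6.2 m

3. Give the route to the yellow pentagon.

turn right 124°, forward 2.0 m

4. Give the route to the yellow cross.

turn right 2°, forward 3.3 m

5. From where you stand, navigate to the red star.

turn left 83°, forward 3.1 m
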